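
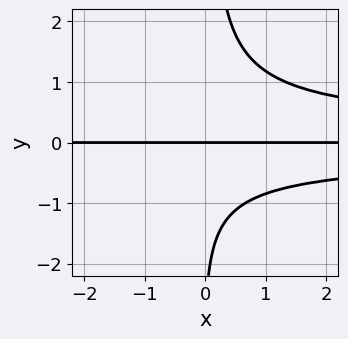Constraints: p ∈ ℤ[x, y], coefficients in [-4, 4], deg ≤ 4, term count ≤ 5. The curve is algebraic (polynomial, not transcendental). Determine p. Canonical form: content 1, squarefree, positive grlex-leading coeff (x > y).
3*x*y^3 - y^2 - 3*y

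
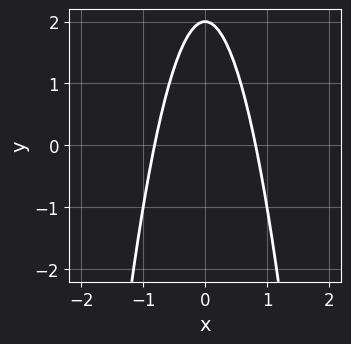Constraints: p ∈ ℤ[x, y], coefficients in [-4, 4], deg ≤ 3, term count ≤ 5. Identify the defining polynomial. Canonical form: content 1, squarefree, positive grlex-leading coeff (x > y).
3*x^2 + y - 2

First, the degree is 2 — the shape is more complex than any degree-1 curve.
Next, symmetries: the x ↦ −x reflection is a symmetry, so x appears only in even powers.
Next, observable constraints: it meets the y-axis at y = 2 (among the integer gridlines).
Finally, putting this together gives p.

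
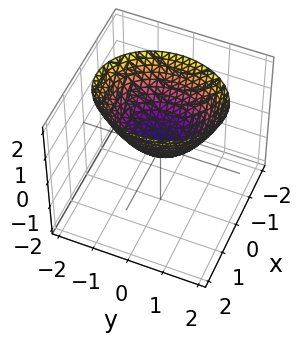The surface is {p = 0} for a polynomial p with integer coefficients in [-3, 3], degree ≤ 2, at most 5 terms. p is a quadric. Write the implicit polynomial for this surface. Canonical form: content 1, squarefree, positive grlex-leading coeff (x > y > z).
3*x^2 + 2*y^2 - 3*z

1. deg p = 2.
2. Symmetries: it's symmetric under y → −y, forcing even powers of y; it's symmetric under x → −x, forcing even powers of x.
3. Reading off the gridlines: it crosses the y-axis at the gridline y = 0; one x-axis crossing is at x = 0; it crosses the z-axis at the gridline z = 0.
4. The integer polynomial consistent with all of this is the stated p.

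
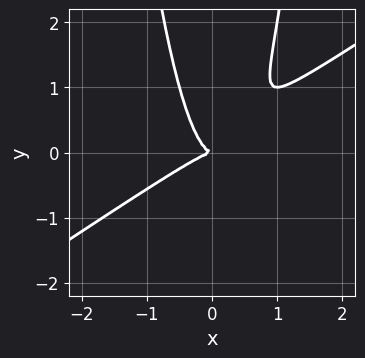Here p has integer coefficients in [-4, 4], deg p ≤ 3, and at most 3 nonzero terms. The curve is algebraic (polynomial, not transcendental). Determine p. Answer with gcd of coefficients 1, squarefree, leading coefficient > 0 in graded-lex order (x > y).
First, the degree is 3 — no degree-2 curve has this shape.
Next, from the axis intercepts and sections: it crosses the y-axis at the gridline y = 0; it crosses the x-axis at the gridline x = 0.
Finally, assembling these constraints gives the stated polynomial.

2*x^3 - 3*x^2*y + y^2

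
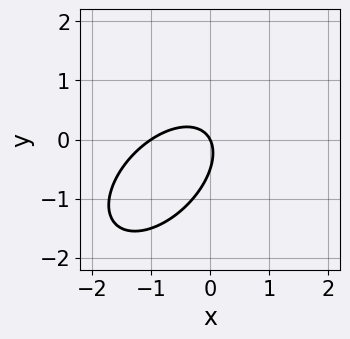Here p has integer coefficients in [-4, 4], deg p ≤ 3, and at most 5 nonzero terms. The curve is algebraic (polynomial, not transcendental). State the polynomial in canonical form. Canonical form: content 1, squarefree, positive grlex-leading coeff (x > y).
deg p = 2. No degree-1 curve has this shape.
Reading off the gridlines: one y-axis crossing is at y = 0; the x-axis gridline crossings are at x ∈ {-1, 0}.
Matching integer coefficients to the picture gives p.

2*x^2 - 2*x*y + 2*y^2 + 2*x + y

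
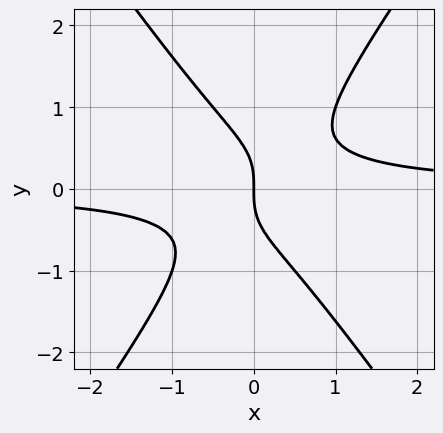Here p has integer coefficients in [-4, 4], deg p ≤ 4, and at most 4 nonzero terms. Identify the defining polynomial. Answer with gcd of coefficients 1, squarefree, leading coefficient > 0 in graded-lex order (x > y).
2*x^2*y - y^3 - x

1. Degree: no degree-2 curve has this shape, so deg p = 3.
2. From the axis intercepts and sections: it meets the y-axis at y = 0 (among the integer gridlines); it meets the x-axis at x = 0 (among the integer gridlines).
3. Putting this together gives p.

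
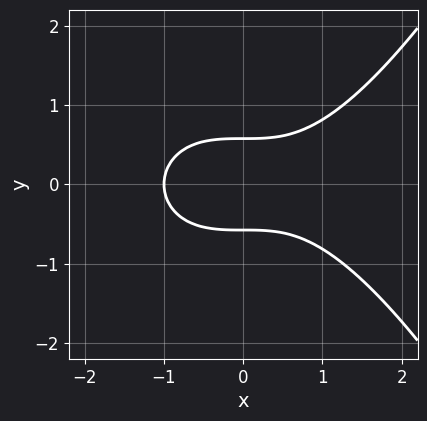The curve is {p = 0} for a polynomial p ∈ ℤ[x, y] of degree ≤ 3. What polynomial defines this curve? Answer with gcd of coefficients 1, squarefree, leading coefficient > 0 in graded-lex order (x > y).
x^3 - 3*y^2 + 1

(a) deg p = 3. A generic line meets the curve in up to 3 points.
(b) Symmetries: it's symmetric under y → −y, forcing even powers of y.
(c) From the visible intercepts: one x-axis crossing is at x = -1.
(d) Solving for integer coefficients yields p as stated.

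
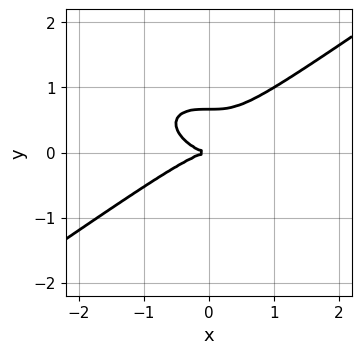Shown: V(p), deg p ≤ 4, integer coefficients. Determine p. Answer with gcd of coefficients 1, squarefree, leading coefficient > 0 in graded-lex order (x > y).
x^3 - 3*y^3 + 2*y^2

(a) deg p = 3. The shape is more complex than any degree-2 curve.
(b) Reading off the gridlines: one x-axis crossing is at x = 0; it crosses the y-axis at the gridline y = 0.
(c) Putting this together gives p.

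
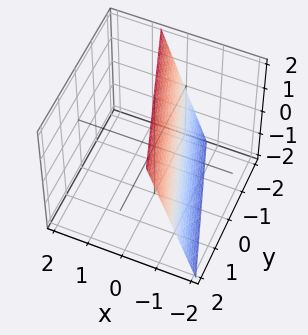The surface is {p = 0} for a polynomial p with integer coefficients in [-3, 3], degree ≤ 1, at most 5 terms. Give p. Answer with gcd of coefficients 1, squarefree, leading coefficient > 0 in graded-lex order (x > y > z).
1. Degree: every cross-section is a straight line — this is a plane, so deg p = 1.
2. From the axis intercepts and sections: it meets the z-axis at z = 2 (among the integer gridlines); it meets the y-axis at y = -2 (among the integer gridlines).
3. Solving for integer coefficients yields p as stated.

3*x + y - z + 2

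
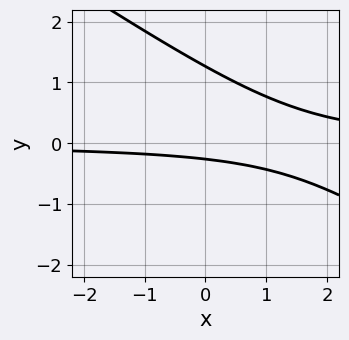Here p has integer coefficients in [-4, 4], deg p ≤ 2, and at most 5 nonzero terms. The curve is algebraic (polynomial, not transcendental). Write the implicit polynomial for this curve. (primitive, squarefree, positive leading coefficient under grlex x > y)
2*x*y + 3*y^2 - 3*y - 1

1. Degree: no degree-1 curve has this shape, so deg p = 2.
2. Checking where it meets the axes: no x-intercept at any integer in the box.
3. Matching integer coefficients to the picture gives p.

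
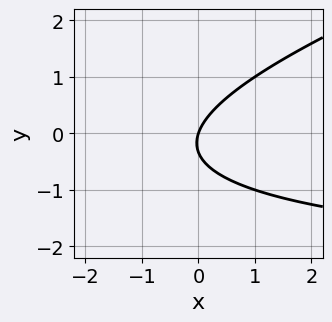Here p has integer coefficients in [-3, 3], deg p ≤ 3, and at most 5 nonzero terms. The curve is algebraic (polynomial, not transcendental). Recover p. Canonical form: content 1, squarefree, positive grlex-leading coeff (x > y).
1. The degree is 2 — no degree-1 curve has this shape.
2. Checking where it meets the axes: it crosses the y-axis at the gridline y = 0; it meets the x-axis at x = 0 (among the integer gridlines).
3. Assembling these constraints gives the stated polynomial.

x*y - 3*y^2 + 3*x - y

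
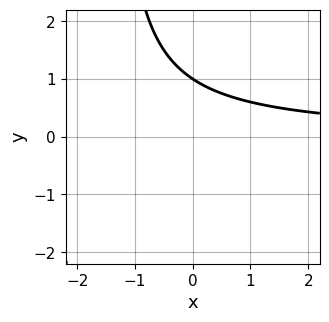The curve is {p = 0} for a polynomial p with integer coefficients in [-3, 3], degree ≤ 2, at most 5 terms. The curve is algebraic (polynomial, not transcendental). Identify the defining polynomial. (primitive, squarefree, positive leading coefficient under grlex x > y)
The degree is 2 — no degree-1 curve has this shape.
From the visible intercepts: no x-intercept at any integer in the box; one y-axis crossing is at y = 1.
Solving for integer coefficients yields p as stated.

2*x*y + 3*y - 3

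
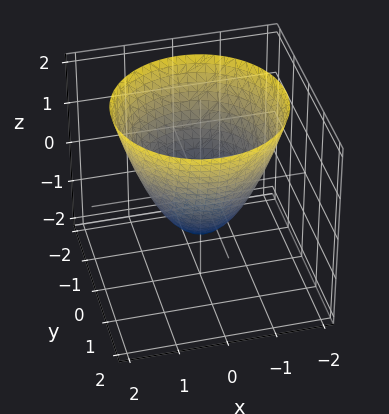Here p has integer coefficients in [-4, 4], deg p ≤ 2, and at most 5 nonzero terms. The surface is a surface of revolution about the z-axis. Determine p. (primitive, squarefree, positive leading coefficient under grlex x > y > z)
x^2 + y^2 - z - 1

1. The degree is 2 — a generic line meets the surface in up to 2 points.
2. Symmetry: the surface is invariant under rotation about z: p = q(x² + y², z).
3. Against the integer gridlines: the y-axis gridline crossings are at y ∈ {-1, 1}; it meets the z-axis at z = -1 (among the integer gridlines).
4. These observations pin down the coefficients. Check: (1, 0, 0) on the x-axis lies on the surface, and p(1, 0, 0) = 0. ✓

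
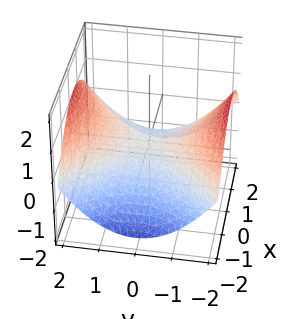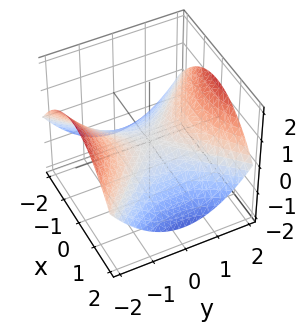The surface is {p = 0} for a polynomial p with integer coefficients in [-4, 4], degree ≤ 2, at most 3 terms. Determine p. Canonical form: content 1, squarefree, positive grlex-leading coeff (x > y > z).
x^2 - y^2 + 3*z

(a) The degree is 2 — a saddle surface; a quadric.
(b) Symmetries: mirror symmetry x ↦ −x ⇒ only even powers of x; mirror symmetry y ↦ −y ⇒ only even powers of y.
(c) From the axis intercepts and sections: it crosses the x-axis at the gridline x = 0; it crosses the z-axis at the gridline z = 0.
(d) Fitting integer coefficients to these (and the overall shape) gives p.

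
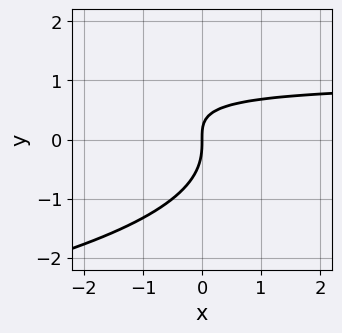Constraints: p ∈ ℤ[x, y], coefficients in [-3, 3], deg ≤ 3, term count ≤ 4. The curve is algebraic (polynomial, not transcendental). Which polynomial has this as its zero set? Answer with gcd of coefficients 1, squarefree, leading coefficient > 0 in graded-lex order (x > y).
(a) Degree: a generic line meets the curve in up to 3 points, so deg p = 3.
(b) From the axis intercepts and sections: one x-axis crossing is at x = 0; it meets the y-axis at y = 0 (among the integer gridlines).
(c) Matching integer coefficients to the picture gives p.

y^3 + x*y - x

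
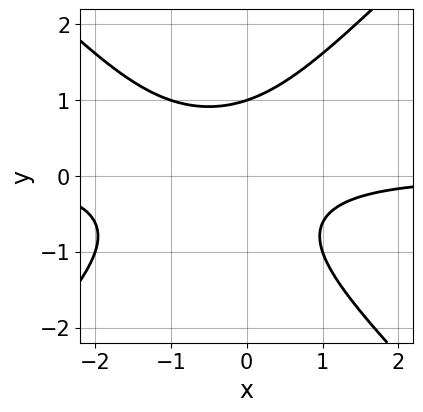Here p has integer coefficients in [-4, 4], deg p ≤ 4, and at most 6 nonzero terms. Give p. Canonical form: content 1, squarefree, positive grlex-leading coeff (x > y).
First, degree: no degree-2 curve has this shape, so deg p = 3.
Next, from the visible intercepts: it crosses the y-axis at the gridline y = 1; it misses every integer gridline on the x-axis.
Finally, assembling these constraints gives the stated polynomial.

x^2*y - y^3 + x*y + 1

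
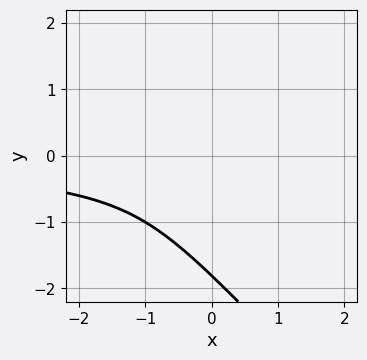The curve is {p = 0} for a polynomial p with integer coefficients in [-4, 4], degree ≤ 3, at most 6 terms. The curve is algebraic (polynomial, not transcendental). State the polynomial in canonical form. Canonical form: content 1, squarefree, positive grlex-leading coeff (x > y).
2*x*y^2 + 2*y^3 - x*y + 3*y^2 + 2

(a) Degree: a generic line meets the curve in up to 3 points, so deg p = 3.
(b) Observable constraints: the curve avoids every integer x-axis point in the box.
(c) Fitting integer coefficients to these (and the overall shape) gives p.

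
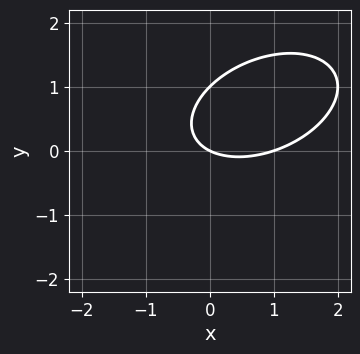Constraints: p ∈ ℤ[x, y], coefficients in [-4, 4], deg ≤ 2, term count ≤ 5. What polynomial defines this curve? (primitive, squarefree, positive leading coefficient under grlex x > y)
x^2 - x*y + 2*y^2 - x - 2*y

The degree is 2 — a generic line meets the curve in up to 2 points.
From the visible intercepts: among the integer gridlines, it crosses the y-axis at y ∈ {0, 1}; among the integer gridlines, it crosses the x-axis at x ∈ {0, 1}.
These observations pin down the coefficients.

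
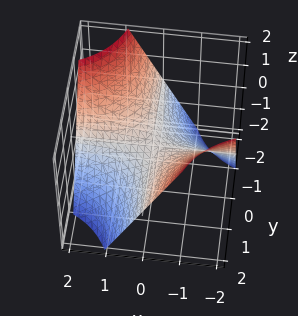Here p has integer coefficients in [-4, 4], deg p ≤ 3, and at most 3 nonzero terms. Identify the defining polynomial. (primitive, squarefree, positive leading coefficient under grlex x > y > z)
(a) deg p = 2. A hyperbolic paraboloid; a quadric.
(b) From the axis intercepts and sections: the visible y-axis segment lies entirely on the surface; every point of the x-axis in the box is on the surface.
(c) These observations pin down the coefficients.

x*y + z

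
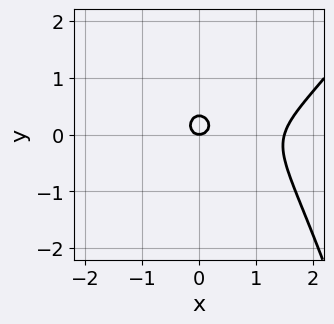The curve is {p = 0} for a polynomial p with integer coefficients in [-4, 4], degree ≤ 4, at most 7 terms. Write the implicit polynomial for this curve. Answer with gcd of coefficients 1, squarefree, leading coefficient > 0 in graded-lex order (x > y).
1. Degree: the shape is more complex than any degree-2 curve, so deg p = 3.
2. Reading off the gridlines: it meets the x-axis at x = 0 (among the integer gridlines); it crosses the y-axis at the gridline y = 0.
3. Fitting integer coefficients to these (and the overall shape) gives p.

2*x^3 - x^2*y - 3*x^2 - 3*y^2 + y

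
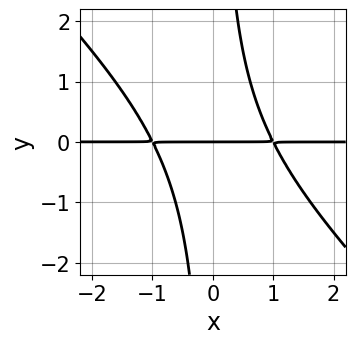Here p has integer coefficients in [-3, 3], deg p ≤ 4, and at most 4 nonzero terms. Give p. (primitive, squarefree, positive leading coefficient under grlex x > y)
x^2*y + x*y^2 - y

First, the degree is 3 — no degree-2 curve has this shape.
Then, against the integer gridlines: it meets the y-axis at y = 0 (among the integer gridlines); the visible x-axis segment lies entirely on the curve.
Finally, matching integer coefficients to the picture gives p.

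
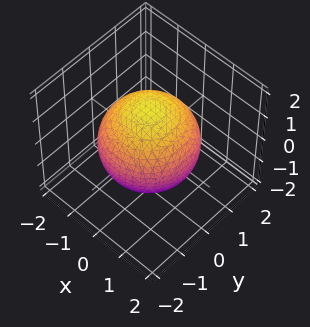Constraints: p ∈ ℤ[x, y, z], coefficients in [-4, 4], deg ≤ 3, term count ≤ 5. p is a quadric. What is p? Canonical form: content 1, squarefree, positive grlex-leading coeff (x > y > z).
x^2 + y^2 + z^2 - 2

The degree is 2 — a closed, bounded, convex surface; a quadric.
By symmetry, the surface is invariant under rotation about z: p = q(x² + y², z); mirror symmetry z ↦ −z ⇒ only even powers of z.
Against the integer gridlines: a circular section at z = 1 has radius exactly 1.
Assembling these constraints gives the stated polynomial.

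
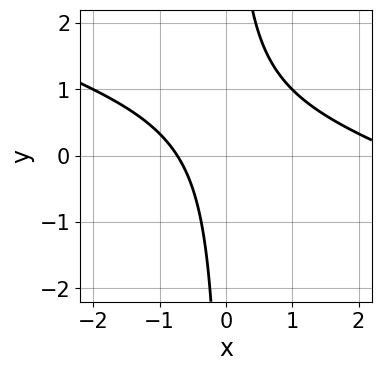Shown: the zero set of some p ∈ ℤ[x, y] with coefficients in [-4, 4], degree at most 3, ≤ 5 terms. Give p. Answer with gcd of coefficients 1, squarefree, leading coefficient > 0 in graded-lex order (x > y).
x^2 + 3*x*y - 2*x - 2

First, deg p = 2. No degree-1 curve has this shape.
Then, observable constraints: no y-intercept at any integer in the box.
Finally, fitting integer coefficients to these (and the overall shape) gives p.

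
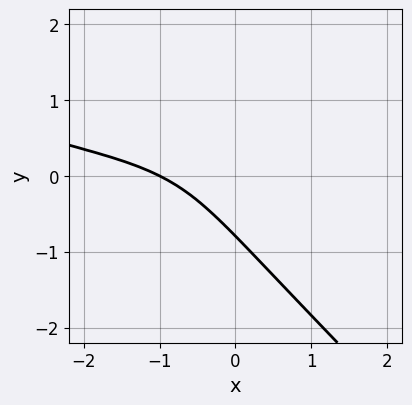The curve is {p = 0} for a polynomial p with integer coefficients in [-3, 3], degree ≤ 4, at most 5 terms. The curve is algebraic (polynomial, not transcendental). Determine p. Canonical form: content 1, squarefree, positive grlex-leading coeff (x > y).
2*x*y^2 + 2*y^3 - 2*x*y + x + 1

1. The degree is 3 — a generic line meets the curve in up to 3 points.
2. Checking where it meets the axes: one x-axis crossing is at x = -1.
3. Matching integer coefficients to the picture gives p.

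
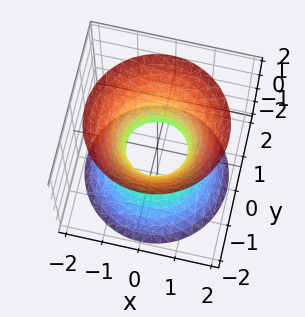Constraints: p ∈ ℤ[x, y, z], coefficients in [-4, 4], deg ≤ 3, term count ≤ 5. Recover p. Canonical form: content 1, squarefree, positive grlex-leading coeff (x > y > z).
1. Degree: one connected sheet with a waist; a quadric, so deg p = 2.
2. Symmetries: the z ↦ −z reflection is a symmetry, so z appears only in even powers; the z-axis is an axis of rotation, so x and y enter only as x² + y².
3. Reading off the gridlines: a circular section at z = 0 has radius between 0 and 1; the surface avoids every integer z-axis point in the box.
4. Matching integer coefficients to the picture gives p.

3*x^2 + 3*y^2 - 2*z^2 - 2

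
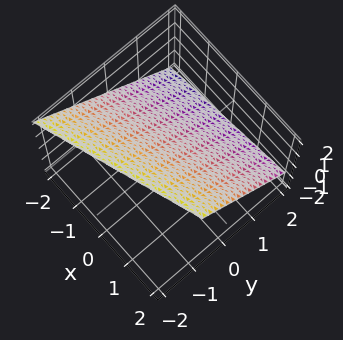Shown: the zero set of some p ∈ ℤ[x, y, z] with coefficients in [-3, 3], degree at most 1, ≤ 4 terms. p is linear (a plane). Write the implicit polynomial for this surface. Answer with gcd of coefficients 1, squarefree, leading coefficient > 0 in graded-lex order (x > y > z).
x - 3*y - 3*z + 2

First, the degree is 1 — every cross-section is a straight line — this is a plane.
Next, against the integer gridlines: it meets the x-axis at x = -2 (among the integer gridlines).
Finally, the integer polynomial consistent with all of this is the stated p.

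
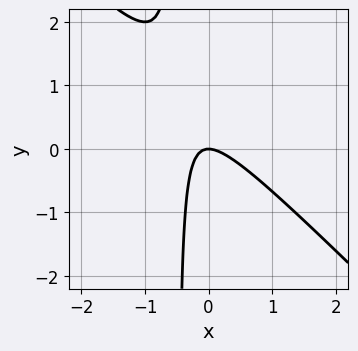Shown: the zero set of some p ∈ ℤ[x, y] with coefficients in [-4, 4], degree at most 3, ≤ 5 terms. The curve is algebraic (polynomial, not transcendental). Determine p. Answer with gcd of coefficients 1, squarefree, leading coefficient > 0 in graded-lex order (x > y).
First, deg p = 2. The shape is more complex than any degree-1 curve.
Next, reading off the gridlines: it meets the x-axis at x = 0 (among the integer gridlines); it crosses the y-axis at the gridline y = 0.
Finally, fitting integer coefficients to these (and the overall shape) gives p.

2*x^2 + 2*x*y + y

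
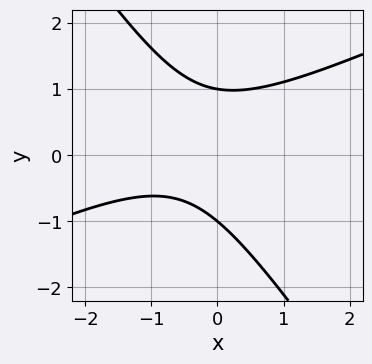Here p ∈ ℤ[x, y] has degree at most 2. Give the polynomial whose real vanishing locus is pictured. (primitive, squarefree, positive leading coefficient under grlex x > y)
2*x^2 - 3*x*y - 3*y^2 + 2*x + 3

1. Degree: a generic line meets the curve in up to 2 points, so deg p = 2.
2. Against the integer gridlines: the y-axis gridline crossings are at y ∈ {-1, 1}; it misses every integer gridline on the x-axis.
3. Assembling these constraints gives the stated polynomial.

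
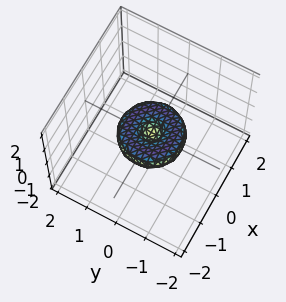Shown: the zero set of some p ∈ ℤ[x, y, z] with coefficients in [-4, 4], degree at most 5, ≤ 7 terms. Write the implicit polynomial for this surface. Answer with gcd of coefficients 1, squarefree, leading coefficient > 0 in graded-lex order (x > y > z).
x^4 + 2*x^2*y^2 + y^4 - x^2 - y^2 + 2*z^2

(a) deg p = 4.
(b) Symmetries: rotational symmetry about the z-axis ⇒ p depends on x, y only through x² + y².
(c) From the axis intercepts and sections: the y-axis gridline crossings are at y ∈ {-1, 0, 1}; the x-axis gridline crossings are at x ∈ {-1, 0, 1}.
(d) Assembling these constraints gives the stated polynomial.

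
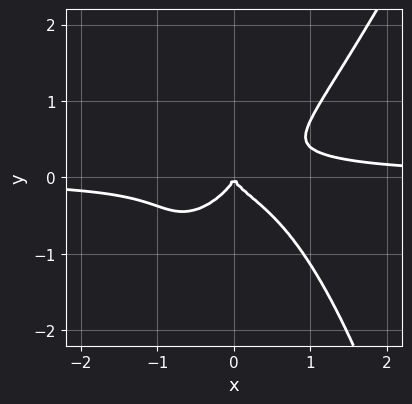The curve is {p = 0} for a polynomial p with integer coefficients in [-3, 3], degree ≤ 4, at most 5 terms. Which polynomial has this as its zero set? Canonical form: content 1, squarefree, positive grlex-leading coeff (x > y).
1. Degree: no degree-3 curve has this shape, so deg p = 4.
2. Against the integer gridlines: it crosses the x-axis at the gridline x = 0; one y-axis crossing is at y = 0.
3. Putting this together gives p.

3*x^3*y - x^2*y^2 + x*y^2 - 3*y^3 - x^2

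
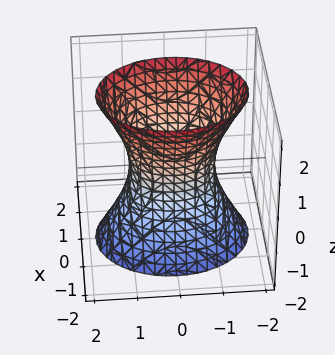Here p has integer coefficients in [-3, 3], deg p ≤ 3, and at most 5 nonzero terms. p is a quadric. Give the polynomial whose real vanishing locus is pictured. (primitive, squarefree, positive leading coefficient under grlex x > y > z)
First, the degree is 2 — one connected sheet with a waist; a quadric.
Next, symmetries: it's symmetric under x → −x, forcing even powers of x; it's symmetric under z → −z, forcing even powers of z; it's symmetric under y → −y, forcing even powers of y.
Then, against the integer gridlines: it misses every integer gridline on the z-axis; among the integer gridlines, it crosses the y-axis at y ∈ {-1, 1}.
Finally, fitting integer coefficients to these (and the overall shape) gives p.

3*x^2 + 2*y^2 - z^2 - 2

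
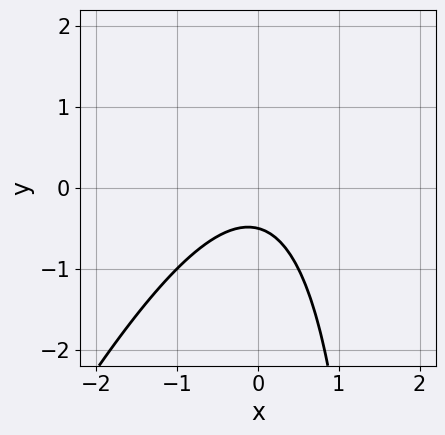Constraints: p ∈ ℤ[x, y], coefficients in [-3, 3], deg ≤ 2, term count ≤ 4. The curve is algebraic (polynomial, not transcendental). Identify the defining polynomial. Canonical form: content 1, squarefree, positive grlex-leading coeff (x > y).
First, the degree is 2 — a generic line meets the curve in up to 2 points.
Next, observable constraints: no x-intercept at any integer in the box.
Finally, together with the visible shape, these determine p as stated.

2*x^2 - x*y + 2*y + 1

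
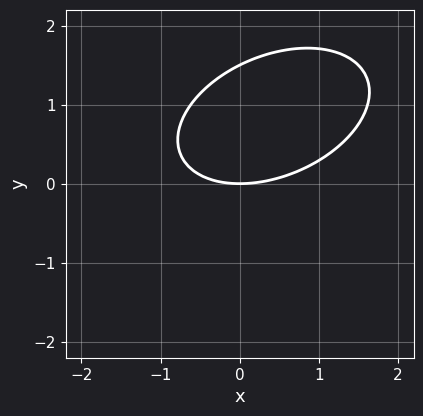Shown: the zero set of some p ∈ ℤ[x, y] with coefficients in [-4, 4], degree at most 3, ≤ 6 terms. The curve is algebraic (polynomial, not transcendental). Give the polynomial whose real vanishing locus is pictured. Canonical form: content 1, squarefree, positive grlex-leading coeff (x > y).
x^2 - x*y + 2*y^2 - 3*y

(a) Degree: the shape is more complex than any degree-1 curve, so deg p = 2.
(b) Checking where it meets the axes: it crosses the y-axis at the gridline y = 0; it crosses the x-axis at the gridline x = 0.
(c) Matching integer coefficients to the picture gives p.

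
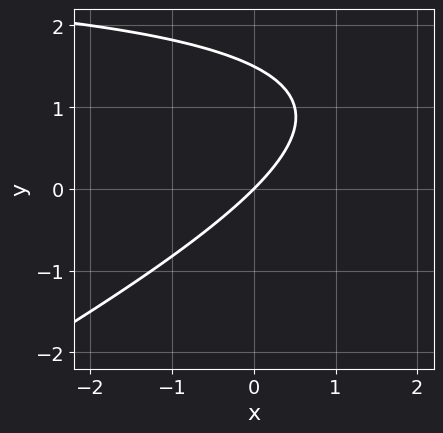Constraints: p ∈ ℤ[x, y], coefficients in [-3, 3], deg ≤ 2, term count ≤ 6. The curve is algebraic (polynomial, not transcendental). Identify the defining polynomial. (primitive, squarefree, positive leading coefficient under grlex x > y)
First, degree: the shape is more complex than any degree-1 curve, so deg p = 2.
Next, from the axis intercepts and sections: it crosses the x-axis at the gridline x = 0; it meets the y-axis at y = 0 (among the integer gridlines).
Finally, solving for integer coefficients yields p as stated.

x*y - 2*y^2 - 3*x + 3*y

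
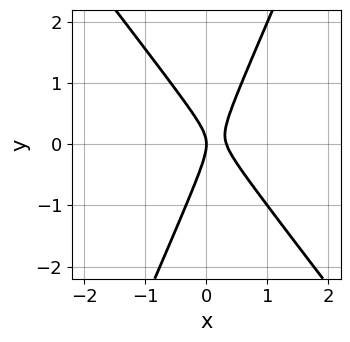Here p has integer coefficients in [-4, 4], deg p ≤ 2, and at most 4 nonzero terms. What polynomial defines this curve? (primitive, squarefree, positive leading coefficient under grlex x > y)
3*x^2 + x*y - y^2 - x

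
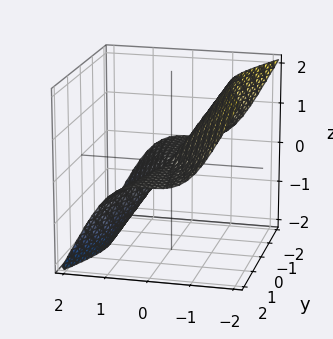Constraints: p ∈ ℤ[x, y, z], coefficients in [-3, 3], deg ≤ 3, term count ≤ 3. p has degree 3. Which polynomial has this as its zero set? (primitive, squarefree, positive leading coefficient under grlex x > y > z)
3*x^3 + 2*y^2*z + z^3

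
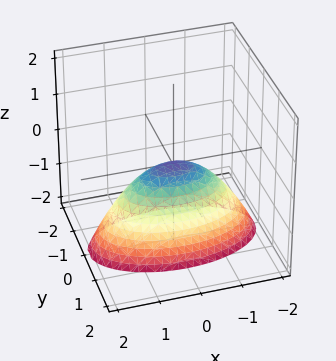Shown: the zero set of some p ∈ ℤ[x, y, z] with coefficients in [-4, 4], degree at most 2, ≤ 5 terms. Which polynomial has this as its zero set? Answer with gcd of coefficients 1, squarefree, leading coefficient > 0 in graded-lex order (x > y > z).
x^2 + 3*y^2 + 2*z

deg p = 2. A single bowl opening along one axis; a quadric.
Symmetries: mirror symmetry y ↦ −y ⇒ only even powers of y; mirror symmetry x ↦ −x ⇒ only even powers of x.
From the visible intercepts: one z-axis crossing is at z = 0; it meets the x-axis at x = 0 (among the integer gridlines); it meets the y-axis at y = 0 (among the integer gridlines).
The integer polynomial consistent with all of this is the stated p.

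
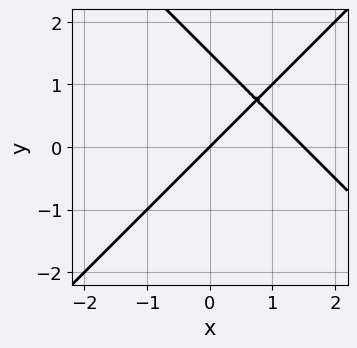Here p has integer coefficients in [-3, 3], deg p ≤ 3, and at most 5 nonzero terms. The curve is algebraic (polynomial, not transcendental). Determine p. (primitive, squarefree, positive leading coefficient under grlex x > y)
(a) deg p = 2. A generic line meets the curve in up to 2 points.
(b) From the visible intercepts: it meets the y-axis at y = 0 (among the integer gridlines); it crosses the x-axis at the gridline x = 0.
(c) Together with the visible shape, these determine p as stated.

2*x^2 - 2*y^2 - 3*x + 3*y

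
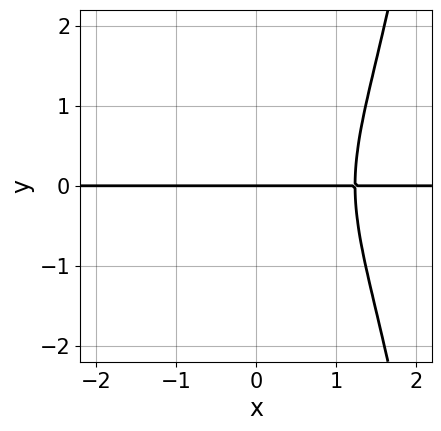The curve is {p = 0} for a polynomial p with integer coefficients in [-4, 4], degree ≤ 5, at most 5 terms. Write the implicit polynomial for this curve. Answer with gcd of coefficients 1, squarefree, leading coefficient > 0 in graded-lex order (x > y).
The degree is 4 — a generic line meets the curve in up to 4 points.
Reading off the gridlines: it crosses the y-axis at the gridline y = 0; the visible x-axis segment lies entirely on the curve.
These observations pin down the coefficients.

3*x^3*y + x*y^3 - 3*y^3 - 3*x*y - 2*y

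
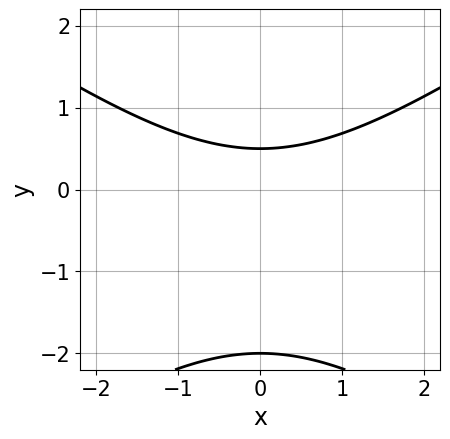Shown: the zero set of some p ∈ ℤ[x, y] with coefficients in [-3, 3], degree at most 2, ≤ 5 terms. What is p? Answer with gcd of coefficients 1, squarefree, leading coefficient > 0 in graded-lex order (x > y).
x^2 - 2*y^2 - 3*y + 2

First, deg p = 2.
Next, symmetries: the x ↦ −x reflection is a symmetry, so x appears only in even powers.
Then, reading off the gridlines: the curve avoids every integer x-axis point in the box; it meets the y-axis at y = -2 (among the integer gridlines).
Finally, matching integer coefficients to the picture gives p.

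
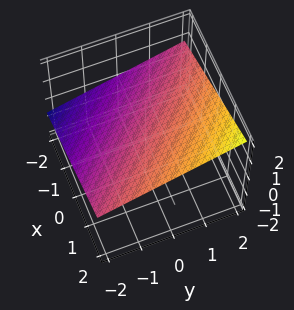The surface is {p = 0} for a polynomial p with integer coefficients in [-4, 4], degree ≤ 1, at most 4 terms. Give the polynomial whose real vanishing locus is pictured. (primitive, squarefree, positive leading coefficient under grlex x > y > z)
x + y - 3*z + 2

First, the degree is 1 — the surface is flat (a plane).
Next, from the visible intercepts: it meets the y-axis at y = -2 (among the integer gridlines); one x-axis crossing is at x = -2.
Finally, matching integer coefficients to the picture gives p.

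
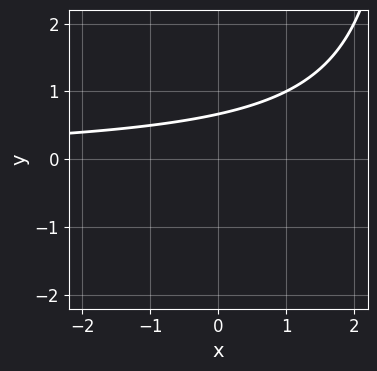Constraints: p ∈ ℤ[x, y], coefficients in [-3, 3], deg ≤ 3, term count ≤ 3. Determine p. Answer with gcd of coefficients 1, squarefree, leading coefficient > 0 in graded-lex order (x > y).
Degree: the shape is more complex than any degree-1 curve, so deg p = 2.
Reading off the gridlines: the curve avoids every integer x-axis point in the box.
The integer polynomial consistent with all of this is the stated p.

x*y - 3*y + 2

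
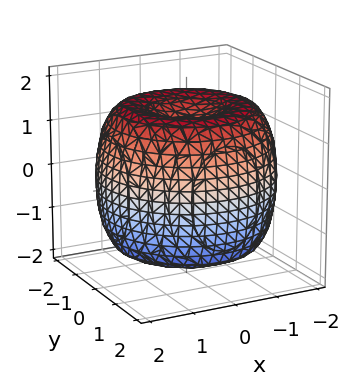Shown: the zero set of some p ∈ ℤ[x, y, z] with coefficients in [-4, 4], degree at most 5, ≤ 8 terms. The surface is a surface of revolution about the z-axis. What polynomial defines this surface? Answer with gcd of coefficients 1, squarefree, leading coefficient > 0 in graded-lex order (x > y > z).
x^4 + 2*x^2*y^2 + y^4 - 3*x^2 - 3*y^2 + 2*z^2 - 3

1. Degree: a generic line meets the surface in up to 4 points, so deg p = 4.
2. Symmetries: rotational symmetry about the z-axis ⇒ p depends on x, y only through x² + y².
3. From the axis intercepts and sections: a circular section at z = 0 has radius between 1 and 2.
4. Putting this together gives p.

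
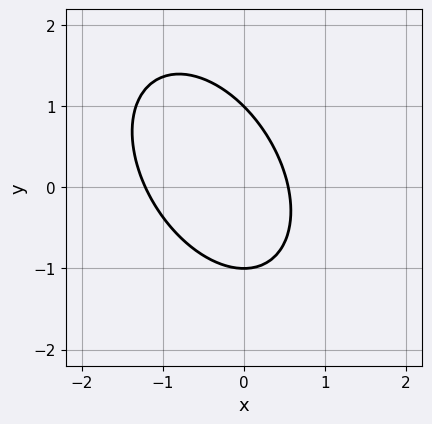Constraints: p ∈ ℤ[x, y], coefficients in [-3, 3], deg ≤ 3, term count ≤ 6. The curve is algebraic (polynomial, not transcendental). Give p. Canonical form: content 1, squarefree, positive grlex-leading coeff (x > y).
3*x^2 + 2*x*y + 2*y^2 + 2*x - 2

The degree is 2 — a generic line meets the curve in up to 2 points.
From the visible intercepts: among the integer gridlines, it crosses the y-axis at y ∈ {-1, 1}.
Putting this together gives p.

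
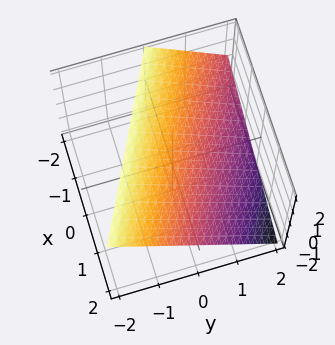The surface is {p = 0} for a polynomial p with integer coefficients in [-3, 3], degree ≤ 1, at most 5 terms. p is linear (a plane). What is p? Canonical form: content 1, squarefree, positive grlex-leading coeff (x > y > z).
x + 2*y + 2*z - 2

First, the degree is 1 — every cross-section is a straight line — this is a plane.
Then, from the axis intercepts and sections: one x-axis crossing is at x = 2; it crosses the z-axis at the gridline z = 1; it meets the y-axis at y = 1 (among the integer gridlines).
Finally, these observations pin down the coefficients.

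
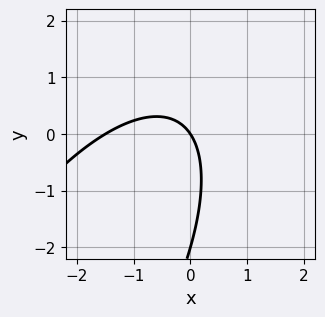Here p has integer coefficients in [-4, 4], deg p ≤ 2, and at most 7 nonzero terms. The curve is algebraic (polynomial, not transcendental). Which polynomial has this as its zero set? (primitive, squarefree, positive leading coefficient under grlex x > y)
(a) Degree: a generic line meets the curve in up to 2 points, so deg p = 2.
(b) From the visible intercepts: it crosses the x-axis at the gridline x = 0; the y-axis gridline crossings are at y ∈ {-2, 0}.
(c) Together with the visible shape, these determine p as stated.

2*x^2 - 2*x*y + y^2 + 3*x + 2*y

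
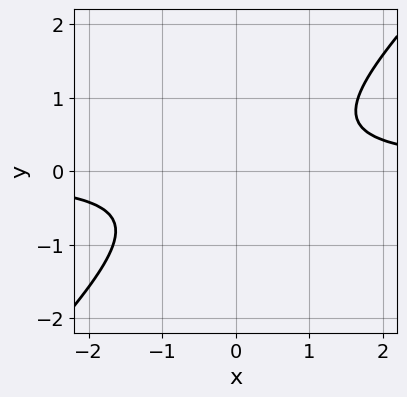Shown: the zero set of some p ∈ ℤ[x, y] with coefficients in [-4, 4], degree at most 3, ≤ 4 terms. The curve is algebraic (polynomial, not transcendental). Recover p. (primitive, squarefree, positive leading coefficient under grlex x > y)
3*x*y - 3*y^2 - 2

1. The degree is 2 — the shape is more complex than any degree-1 curve.
2. Against the integer gridlines: it misses every integer gridline on the y-axis; the curve avoids every integer x-axis point in the box.
3. These observations pin down the coefficients.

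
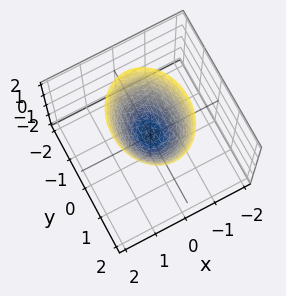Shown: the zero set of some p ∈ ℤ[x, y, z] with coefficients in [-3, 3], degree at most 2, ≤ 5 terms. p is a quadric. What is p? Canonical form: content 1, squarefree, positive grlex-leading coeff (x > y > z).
The degree is 2 — a single bowl opening along one axis; a quadric.
Symmetries: it's symmetric under y → −y, forcing even powers of y; it's symmetric under x → −x, forcing even powers of x.
Checking where it meets the axes: it crosses the z-axis at the gridline z = 0; it meets the x-axis at x = 0 (among the integer gridlines); one y-axis crossing is at y = 0.
Putting this together gives p.

3*x^2 + 2*y^2 - 2*z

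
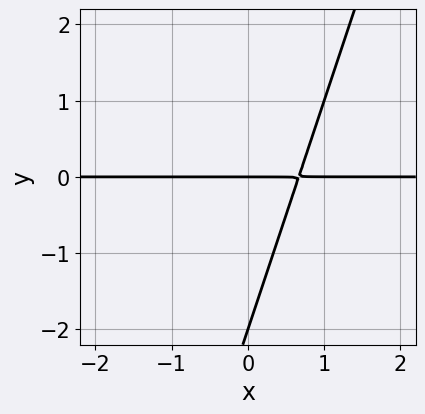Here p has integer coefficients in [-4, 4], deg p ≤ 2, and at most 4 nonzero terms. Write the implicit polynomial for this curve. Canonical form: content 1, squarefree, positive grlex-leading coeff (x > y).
3*x*y - y^2 - 2*y

(a) The degree is 2 — no degree-1 curve has this shape.
(b) Observable constraints: the visible x-axis segment lies entirely on the curve; the y-axis gridline crossings are at y ∈ {-2, 0}.
(c) The integer polynomial consistent with all of this is the stated p.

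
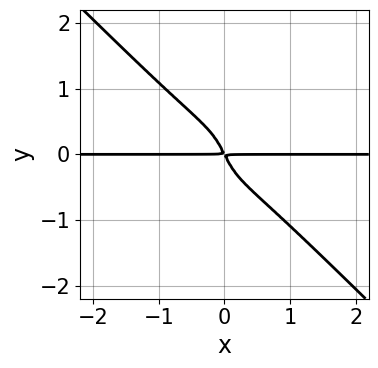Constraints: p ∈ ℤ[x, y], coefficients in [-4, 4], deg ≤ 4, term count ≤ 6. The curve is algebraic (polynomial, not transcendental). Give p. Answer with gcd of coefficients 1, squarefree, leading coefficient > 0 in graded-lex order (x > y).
First, degree: no degree-3 curve has this shape, so deg p = 4.
Next, checking where it meets the axes: the visible x-axis segment lies entirely on the curve.
Finally, putting this together gives p.

3*x^3*y + 3*y^4 + 2*x*y + y^2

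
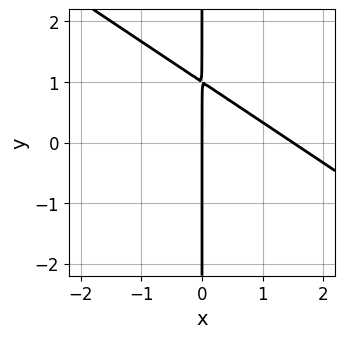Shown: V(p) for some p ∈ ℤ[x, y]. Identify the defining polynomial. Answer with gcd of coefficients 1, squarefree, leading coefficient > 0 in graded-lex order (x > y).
2*x^2 + 3*x*y - 3*x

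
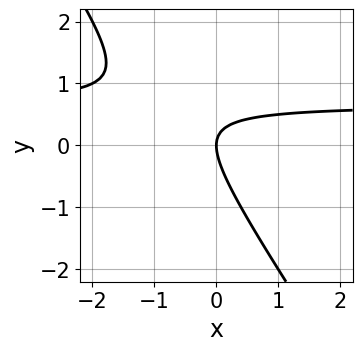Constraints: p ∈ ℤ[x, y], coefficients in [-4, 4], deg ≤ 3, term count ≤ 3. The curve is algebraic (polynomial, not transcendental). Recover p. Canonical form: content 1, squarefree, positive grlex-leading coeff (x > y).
3*x*y + 2*y^2 - 2*x

1. The degree is 2 — the shape is more complex than any degree-1 curve.
2. From the axis intercepts and sections: it meets the y-axis at y = 0 (among the integer gridlines); it meets the x-axis at x = 0 (among the integer gridlines).
3. Putting this together gives p.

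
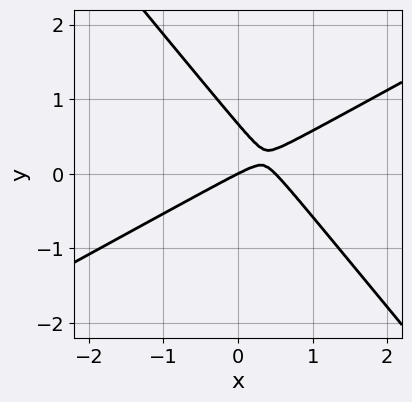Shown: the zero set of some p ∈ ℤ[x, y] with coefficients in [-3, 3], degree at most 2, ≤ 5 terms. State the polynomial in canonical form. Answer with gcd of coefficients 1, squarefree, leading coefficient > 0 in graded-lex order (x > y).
(a) deg p = 2.
(b) From the axis intercepts and sections: it crosses the x-axis at the gridline x = 0; one y-axis crossing is at y = 0.
(c) Solving for integer coefficients yields p as stated.

2*x^2 - 2*x*y - 3*y^2 - x + 2*y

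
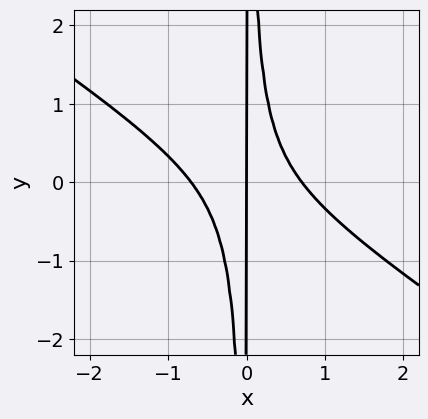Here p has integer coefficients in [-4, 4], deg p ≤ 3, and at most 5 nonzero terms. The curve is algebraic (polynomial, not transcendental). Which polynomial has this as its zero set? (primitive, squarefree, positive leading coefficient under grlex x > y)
Degree: a generic line meets the curve in up to 3 points, so deg p = 3.
From the axis intercepts and sections: every point of the y-axis in the box is on the curve; it meets the x-axis at x = 0 (among the integer gridlines).
These observations pin down the coefficients.

2*x^3 + 3*x^2*y - x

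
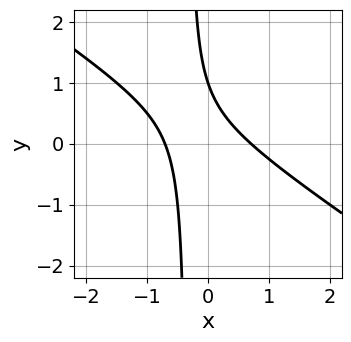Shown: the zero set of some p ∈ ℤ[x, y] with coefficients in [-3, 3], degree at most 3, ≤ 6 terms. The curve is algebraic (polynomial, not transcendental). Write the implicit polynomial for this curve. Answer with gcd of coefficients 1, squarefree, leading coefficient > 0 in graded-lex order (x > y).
deg p = 2. No degree-1 curve has this shape.
Reading off the gridlines: it meets the y-axis at y = 1 (among the integer gridlines).
Putting this together gives p.

2*x^2 + 3*x*y + y - 1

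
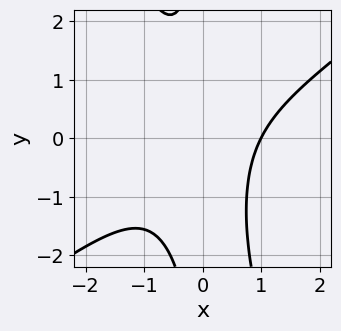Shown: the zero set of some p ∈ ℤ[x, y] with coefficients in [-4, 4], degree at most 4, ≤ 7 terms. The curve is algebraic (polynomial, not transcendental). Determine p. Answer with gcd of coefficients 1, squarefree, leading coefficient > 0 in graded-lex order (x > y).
1. deg p = 3.
2. Reading off the gridlines: the curve avoids every integer y-axis point in the box; one x-axis crossing is at x = 1.
3. The integer polynomial consistent with all of this is the stated p.

2*x^3 - 2*x^2*y - x*y^2 - x*y - 2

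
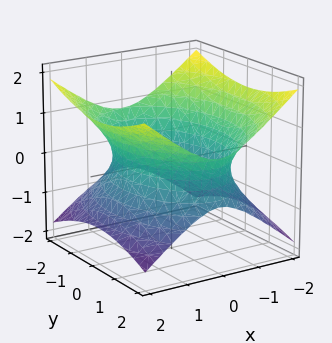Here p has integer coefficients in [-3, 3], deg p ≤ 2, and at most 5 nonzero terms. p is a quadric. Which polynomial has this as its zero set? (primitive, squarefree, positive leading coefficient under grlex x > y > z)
2*x^2 + y^2 - 3*z^2 - 3

First, the degree is 2 — an hourglass — one-sheet hyperboloid; a quadric.
Next, symmetries: the z ↦ −z reflection is a symmetry, so z appears only in even powers; mirror symmetry x ↦ −x ⇒ only even powers of x; it's symmetric under y → −y, forcing even powers of y.
Then, reading off the gridlines: the surface avoids every integer z-axis point in the box.
Finally, assembling these constraints gives the stated polynomial.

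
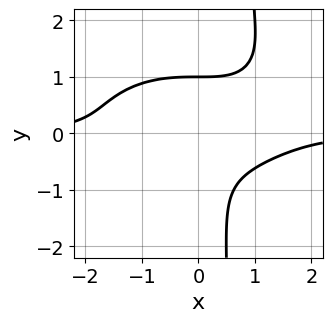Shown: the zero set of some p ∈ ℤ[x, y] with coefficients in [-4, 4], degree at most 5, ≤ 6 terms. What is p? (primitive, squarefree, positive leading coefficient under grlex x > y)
x^3*y + 3*x*y^3 - 3*x*y^2 - 2*y^3 + 2

1. The degree is 4 — a generic line meets the curve in up to 4 points.
2. Reading off the gridlines: it misses every integer gridline on the x-axis; it crosses the y-axis at the gridline y = 1.
3. Putting this together gives p.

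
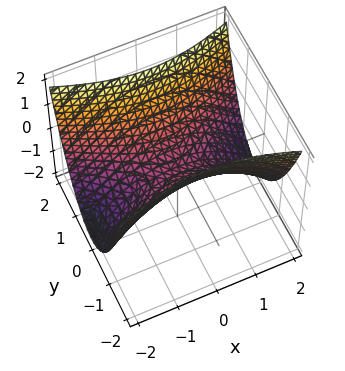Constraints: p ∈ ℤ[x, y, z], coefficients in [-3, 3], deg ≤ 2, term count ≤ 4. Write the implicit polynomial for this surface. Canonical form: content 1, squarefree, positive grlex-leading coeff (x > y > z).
The degree is 2 — a saddle surface; a quadric.
Symmetries: it's symmetric under y → −y, forcing even powers of y; mirror symmetry x ↦ −x ⇒ only even powers of x.
Checking where it meets the axes: it crosses the y-axis at the gridline y = 0; one x-axis crossing is at x = 0; it meets the z-axis at z = 0 (among the integer gridlines).
Matching integer coefficients to the picture gives p.

x^2 - 3*y^2 + 3*z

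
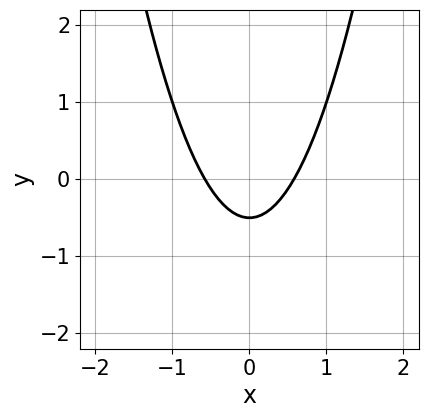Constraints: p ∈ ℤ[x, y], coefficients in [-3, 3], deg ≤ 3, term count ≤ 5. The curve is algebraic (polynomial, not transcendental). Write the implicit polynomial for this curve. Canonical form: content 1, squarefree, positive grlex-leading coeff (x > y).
3*x^2 - 2*y - 1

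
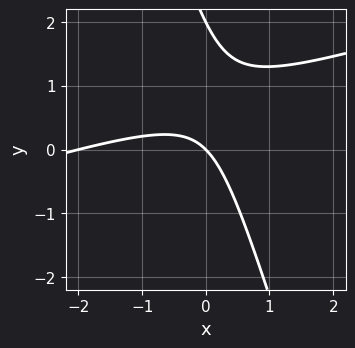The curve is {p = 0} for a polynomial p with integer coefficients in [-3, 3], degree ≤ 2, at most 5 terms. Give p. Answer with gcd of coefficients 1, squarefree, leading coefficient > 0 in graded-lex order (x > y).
x^2 - 3*x*y - y^2 + 2*x + 2*y

1. Degree: no degree-1 curve has this shape, so deg p = 2.
2. From the visible intercepts: the x-axis gridline crossings are at x ∈ {-2, 0}; the y-axis gridline crossings are at y ∈ {0, 2}.
3. Matching integer coefficients to the picture gives p.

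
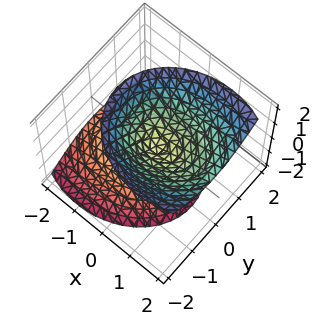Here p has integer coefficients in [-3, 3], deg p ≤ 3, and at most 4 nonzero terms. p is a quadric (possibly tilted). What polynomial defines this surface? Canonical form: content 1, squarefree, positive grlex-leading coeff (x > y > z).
2*x^2 - 2*x*z + 3*y^2 - 2*z^2

1. The picture has 2 separate pieces. They look like related sheets of one shape, so recover p as a whole.
2. The degree is 2 — no degree-1 surface has this shape.
3. Observable constraints: it crosses the x-axis at the gridline x = 0; it crosses the y-axis at the gridline y = 0.
4. Solving for integer coefficients yields p as stated.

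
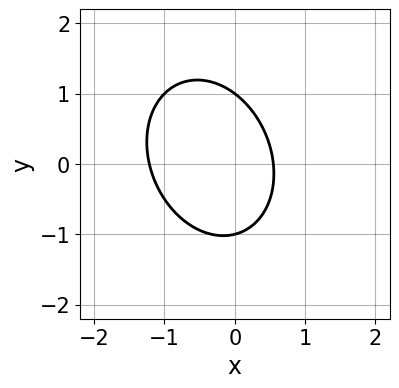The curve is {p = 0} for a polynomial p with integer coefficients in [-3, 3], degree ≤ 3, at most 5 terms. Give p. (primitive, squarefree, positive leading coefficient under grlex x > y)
1. The degree is 2 — no degree-1 curve has this shape.
2. Observable constraints: the y-axis gridline crossings are at y ∈ {-1, 1}.
3. The integer polynomial consistent with all of this is the stated p.

3*x^2 + x*y + 2*y^2 + 2*x - 2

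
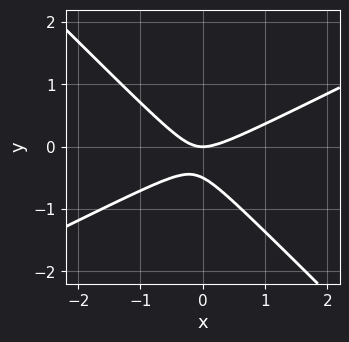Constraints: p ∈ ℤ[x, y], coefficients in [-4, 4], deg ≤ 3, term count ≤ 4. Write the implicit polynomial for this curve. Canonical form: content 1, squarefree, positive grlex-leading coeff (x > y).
x^2 - x*y - 2*y^2 - y

1. deg p = 2. The shape is more complex than any degree-1 curve.
2. Checking where it meets the axes: one y-axis crossing is at y = 0; it meets the x-axis at x = 0 (among the integer gridlines).
3. The integer polynomial consistent with all of this is the stated p.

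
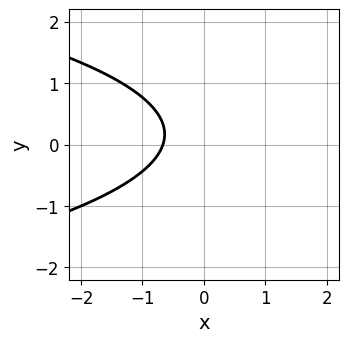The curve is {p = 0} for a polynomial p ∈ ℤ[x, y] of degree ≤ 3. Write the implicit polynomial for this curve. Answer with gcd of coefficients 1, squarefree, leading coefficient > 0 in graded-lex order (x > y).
3*y^2 + 3*x - y + 2

1. Degree: no degree-1 curve has this shape, so deg p = 2.
2. Reading off the gridlines: it misses every integer gridline on the y-axis.
3. Together with the visible shape, these determine p as stated.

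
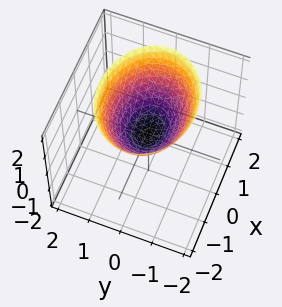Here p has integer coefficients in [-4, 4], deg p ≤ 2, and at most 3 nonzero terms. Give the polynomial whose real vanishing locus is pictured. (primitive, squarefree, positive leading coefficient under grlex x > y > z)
(a) deg p = 2. A single bowl opening along one axis; a quadric.
(b) Symmetries: the x ↦ −x reflection is a symmetry, so x appears only in even powers; mirror symmetry y ↦ −y ⇒ only even powers of y.
(c) From the visible intercepts: one y-axis crossing is at y = 0; it meets the x-axis at x = 0 (among the integer gridlines).
(d) Together with the visible shape, these determine p as stated.

2*x^2 + 3*y^2 - 3*z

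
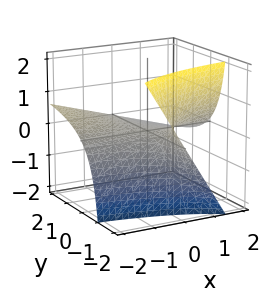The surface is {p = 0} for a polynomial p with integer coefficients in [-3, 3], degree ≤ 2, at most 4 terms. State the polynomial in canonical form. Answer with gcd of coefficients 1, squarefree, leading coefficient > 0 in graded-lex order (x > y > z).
1. deg p = 2.
2. From the axis intercepts and sections: every point of the y-axis in the box is on the surface; it crosses the z-axis at the gridline z = 0; every point of the x-axis in the box is on the surface.
3. These observations pin down the coefficients.

x*y + 2*y*z + 3*z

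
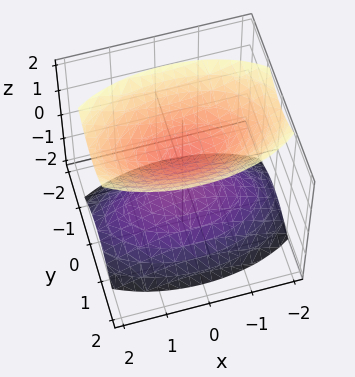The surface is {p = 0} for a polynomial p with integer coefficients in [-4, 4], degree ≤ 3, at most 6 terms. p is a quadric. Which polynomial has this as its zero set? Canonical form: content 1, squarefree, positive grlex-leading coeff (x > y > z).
The picture has 2 separate pieces. They look like related sheets of one shape, so recover p as a whole.
The degree is 2 — two sheets facing apart; a quadric.
Symmetries: the x ↦ −x reflection is a symmetry, so x appears only in even powers; it's symmetric under y → −y, forcing even powers of y; mirror symmetry z ↦ −z ⇒ only even powers of z.
Checking where it meets the axes: it misses every integer gridline on the x-axis; it misses every integer gridline on the y-axis.
Matching integer coefficients to the picture gives p.

x^2 + 3*y^2 - 2*z^2 + 1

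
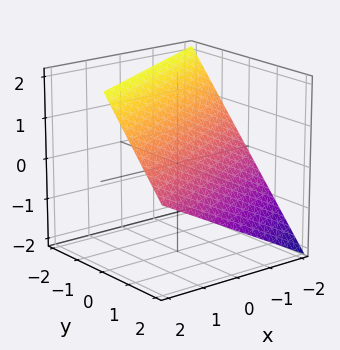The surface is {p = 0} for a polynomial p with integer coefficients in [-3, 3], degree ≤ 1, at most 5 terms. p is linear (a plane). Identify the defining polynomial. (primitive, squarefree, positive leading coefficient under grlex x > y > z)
x - 2*y - 2*z + 2

First, deg p = 1.
Next, reading off the gridlines: one x-axis crossing is at x = -2; it crosses the y-axis at the gridline y = 1; it crosses the z-axis at the gridline z = 1.
Finally, the integer polynomial consistent with all of this is the stated p.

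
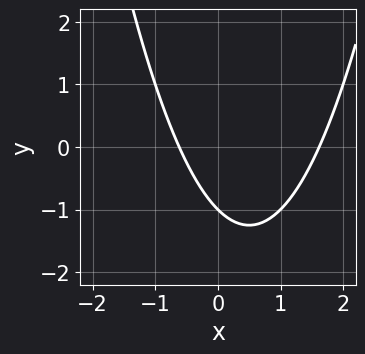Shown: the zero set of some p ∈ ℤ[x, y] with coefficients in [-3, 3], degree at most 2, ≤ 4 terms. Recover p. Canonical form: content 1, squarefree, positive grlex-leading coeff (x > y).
x^2 - x - y - 1

First, the degree is 2 — a generic line meets the curve in up to 2 points.
Then, checking where it meets the axes: it meets the y-axis at y = -1 (among the integer gridlines).
Finally, fitting integer coefficients to these (and the overall shape) gives p.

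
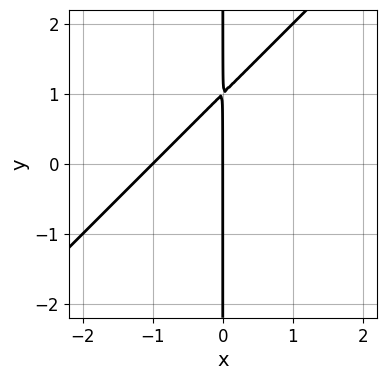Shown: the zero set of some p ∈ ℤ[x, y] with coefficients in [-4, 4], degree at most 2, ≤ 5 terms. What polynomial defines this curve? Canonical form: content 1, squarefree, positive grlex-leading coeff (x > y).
x^2 - x*y + x

1. Degree: the shape is more complex than any degree-1 curve, so deg p = 2.
2. Reading off the gridlines: every point of the y-axis in the box is on the curve; among the integer gridlines, it crosses the x-axis at x ∈ {-1, 0}.
3. These observations pin down the coefficients.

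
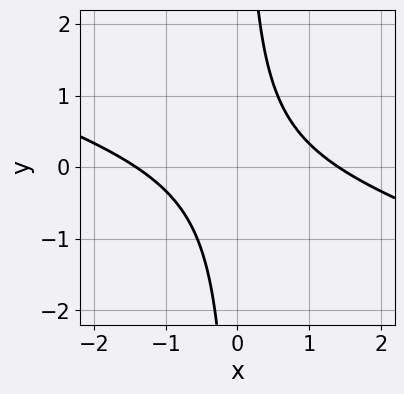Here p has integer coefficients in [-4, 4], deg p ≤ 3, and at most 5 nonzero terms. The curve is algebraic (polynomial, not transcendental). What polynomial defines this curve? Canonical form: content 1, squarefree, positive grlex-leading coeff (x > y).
First, deg p = 2. A generic line meets the curve in up to 2 points.
Then, against the integer gridlines: the curve avoids every integer y-axis point in the box.
Finally, assembling these constraints gives the stated polynomial.

x^2 + 3*x*y - 2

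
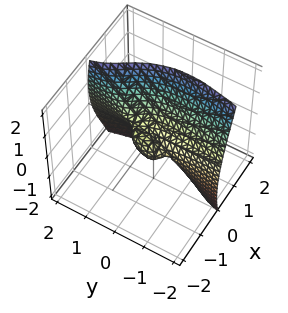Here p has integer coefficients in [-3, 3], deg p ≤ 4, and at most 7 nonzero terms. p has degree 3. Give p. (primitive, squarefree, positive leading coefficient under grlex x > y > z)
3*x^3 + 2*x*y^2 + 2*x^2 + y*z - z^2

First, degree: the shape is more complex than any degree-2 surface, so deg p = 3.
Then, from the axis intercepts and sections: it crosses the x-axis at the gridline x = 0; it crosses the z-axis at the gridline z = 0; the visible y-axis segment lies entirely on the surface.
Finally, solving for integer coefficients yields p as stated.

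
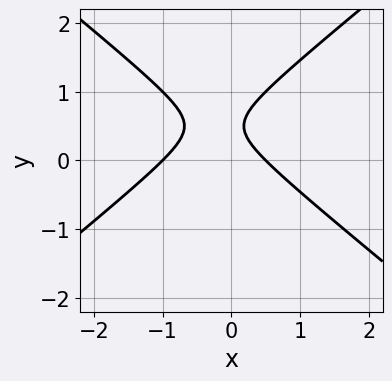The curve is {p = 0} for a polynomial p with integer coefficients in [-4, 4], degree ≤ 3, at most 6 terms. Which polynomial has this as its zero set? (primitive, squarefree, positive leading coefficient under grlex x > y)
deg p = 2. The shape is more complex than any degree-1 curve.
Reading off the gridlines: no y-intercept at any integer in the box; it crosses the x-axis at the gridline x = -1.
Putting this together gives p.

2*x^2 - 3*y^2 + x + 3*y - 1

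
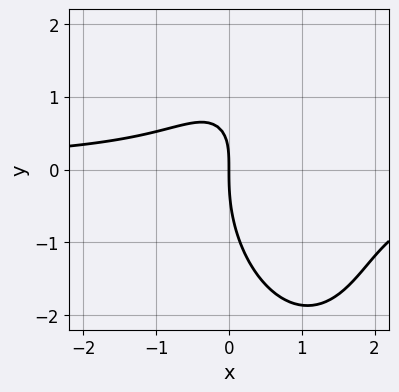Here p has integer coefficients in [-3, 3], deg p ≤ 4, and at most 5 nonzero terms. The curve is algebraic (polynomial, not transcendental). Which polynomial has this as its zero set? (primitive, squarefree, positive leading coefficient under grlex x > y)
3*x^2*y + x*y^2 + y^3 - 3*x*y + 3*x

The degree is 3 — the shape is more complex than any degree-2 curve.
From the axis intercepts and sections: one x-axis crossing is at x = 0; it crosses the y-axis at the gridline y = 0.
Solving for integer coefficients yields p as stated.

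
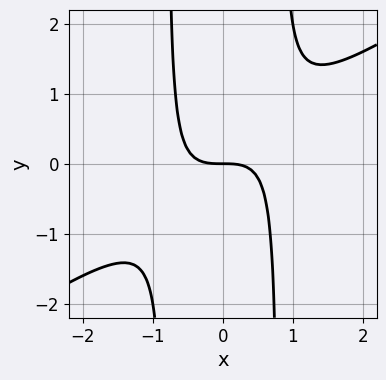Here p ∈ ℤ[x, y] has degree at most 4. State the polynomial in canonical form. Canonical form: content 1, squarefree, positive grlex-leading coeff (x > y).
Degree: the shape is more complex than any degree-2 curve, so deg p = 3.
Observable constraints: one y-axis crossing is at y = 0; it crosses the x-axis at the gridline x = 0.
Assembling these constraints gives the stated polynomial.

2*x^3 - 3*x^2*y + 2*y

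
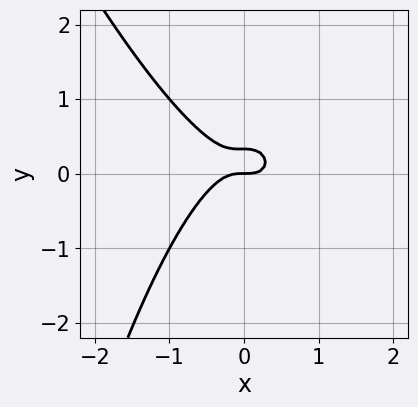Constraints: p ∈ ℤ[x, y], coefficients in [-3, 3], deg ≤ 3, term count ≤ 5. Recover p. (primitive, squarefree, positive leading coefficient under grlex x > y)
1. deg p = 3.
2. Observable constraints: it crosses the x-axis at the gridline x = 0; it crosses the y-axis at the gridline y = 0.
3. Together with the visible shape, these determine p as stated.

3*x^3 + x^2*y + 3*y^2 - y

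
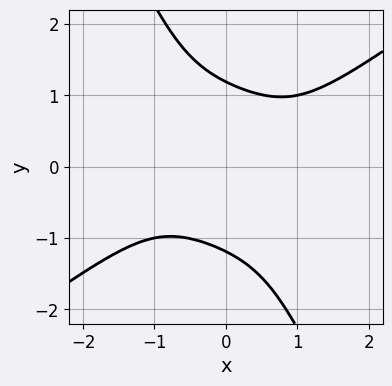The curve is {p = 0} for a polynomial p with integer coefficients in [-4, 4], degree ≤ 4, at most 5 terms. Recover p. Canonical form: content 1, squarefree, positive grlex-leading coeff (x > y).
deg p = 4. A generic line meets the curve in up to 4 points.
Reading off the gridlines: it misses every integer gridline on the x-axis.
Putting this together gives p.

x^4 - 2*x*y^3 - y^4 + 2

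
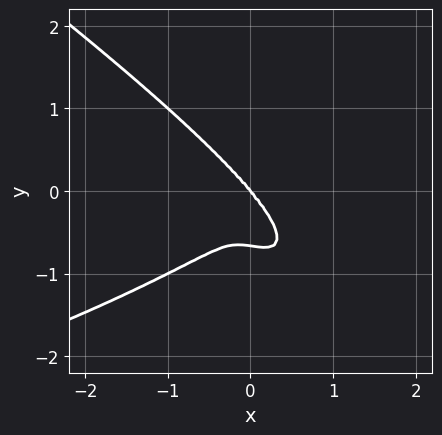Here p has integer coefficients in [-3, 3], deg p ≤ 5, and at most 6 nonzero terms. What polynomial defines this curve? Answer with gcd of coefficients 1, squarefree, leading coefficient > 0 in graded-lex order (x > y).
2*x*y^3 + 3*y^4 + 2*x^3 + x*y^2 + 2*y^3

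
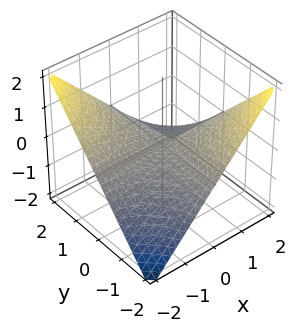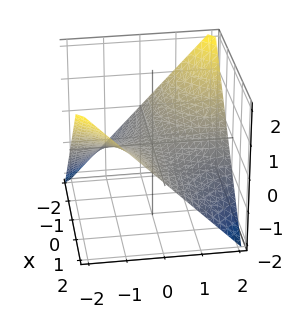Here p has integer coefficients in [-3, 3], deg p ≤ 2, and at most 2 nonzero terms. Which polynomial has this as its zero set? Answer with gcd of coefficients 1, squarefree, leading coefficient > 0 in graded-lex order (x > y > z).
x*y + 2*z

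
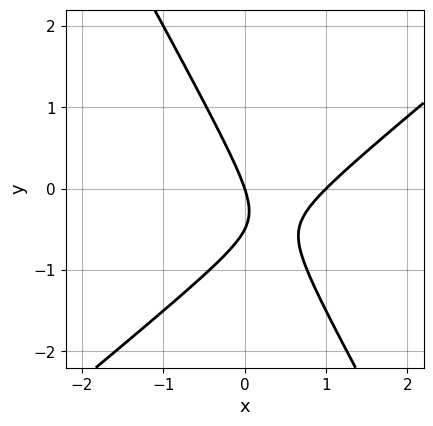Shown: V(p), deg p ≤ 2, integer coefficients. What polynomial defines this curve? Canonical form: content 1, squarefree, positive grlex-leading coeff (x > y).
3*x^2 - 2*x*y - 2*y^2 - 3*x - y

1. The degree is 2 — no degree-1 curve has this shape.
2. Against the integer gridlines: the x-axis gridline crossings are at x ∈ {0, 1}; it meets the y-axis at y = 0 (among the integer gridlines).
3. Fitting integer coefficients to these (and the overall shape) gives p.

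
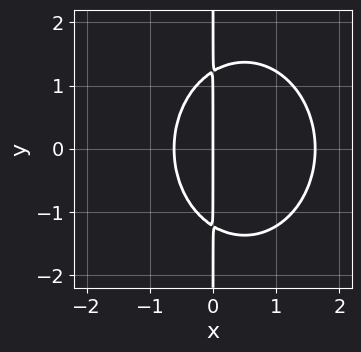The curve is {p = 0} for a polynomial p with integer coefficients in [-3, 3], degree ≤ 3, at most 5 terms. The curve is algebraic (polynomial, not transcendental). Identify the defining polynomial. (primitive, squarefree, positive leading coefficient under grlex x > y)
3*x^3 + 2*x*y^2 - 3*x^2 - 3*x

1. Degree: a generic line meets the curve in up to 3 points, so deg p = 3.
2. Symmetries: the y ↦ −y reflection is a symmetry, so y appears only in even powers.
3. From the axis intercepts and sections: every point of the y-axis in the box is on the curve; it meets the x-axis at x = 0 (among the integer gridlines).
4. Fitting integer coefficients to these (and the overall shape) gives p.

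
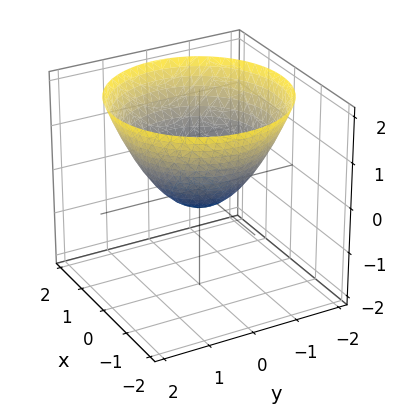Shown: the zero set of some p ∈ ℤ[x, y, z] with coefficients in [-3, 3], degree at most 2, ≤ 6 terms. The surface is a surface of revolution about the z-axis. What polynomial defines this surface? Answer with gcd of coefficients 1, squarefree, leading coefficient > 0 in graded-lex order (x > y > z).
1. Degree: a generic line meets the surface in up to 2 points, so deg p = 2.
2. Symmetries: rotational symmetry about the z-axis ⇒ p depends on x, y only through x² + y².
3. From the axis intercepts and sections: a circular section at z = 0 has radius between 0 and 1.
4. Assembling these constraints gives the stated polynomial.

2*x^2 + 2*y^2 - 3*z - 1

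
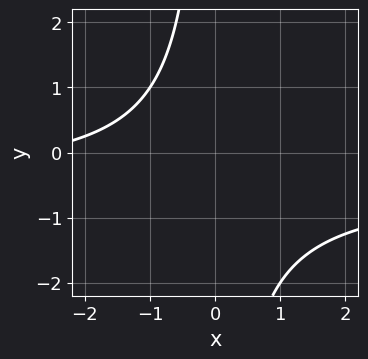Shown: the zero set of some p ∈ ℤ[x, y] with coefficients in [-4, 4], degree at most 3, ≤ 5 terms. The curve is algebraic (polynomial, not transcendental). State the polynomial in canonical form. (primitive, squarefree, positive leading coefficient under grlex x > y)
2*x*y + x + 3

(a) deg p = 2. No degree-1 curve has this shape.
(b) From the axis intercepts and sections: no y-intercept at any integer in the box; it misses every integer gridline on the x-axis.
(c) Fitting integer coefficients to these (and the overall shape) gives p.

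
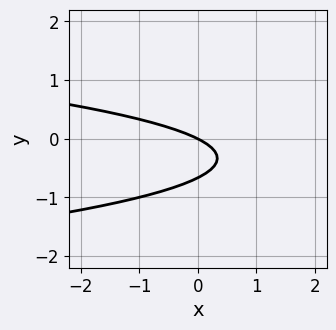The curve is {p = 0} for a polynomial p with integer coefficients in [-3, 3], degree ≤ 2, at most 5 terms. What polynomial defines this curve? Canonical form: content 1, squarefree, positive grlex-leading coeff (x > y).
(a) The degree is 2 — no degree-1 curve has this shape.
(b) From the axis intercepts and sections: it meets the x-axis at x = 0 (among the integer gridlines); one y-axis crossing is at y = 0.
(c) Together with the visible shape, these determine p as stated.

3*y^2 + x + 2*y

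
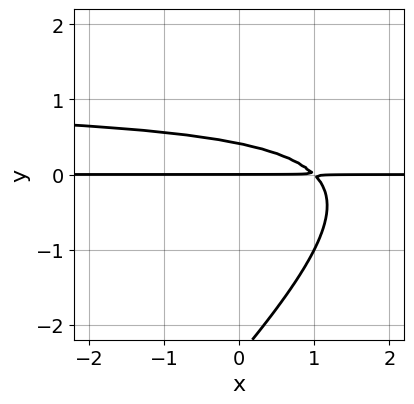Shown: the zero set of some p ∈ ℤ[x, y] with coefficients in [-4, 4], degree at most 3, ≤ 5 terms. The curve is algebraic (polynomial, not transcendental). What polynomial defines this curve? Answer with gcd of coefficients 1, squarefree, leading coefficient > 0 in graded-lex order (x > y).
1. Degree: the shape is more complex than any degree-2 curve, so deg p = 3.
2. From the axis intercepts and sections: every point of the x-axis in the box is on the curve; it meets the y-axis at y = 0 (among the integer gridlines).
3. Assembling these constraints gives the stated polynomial.

x*y^2 - y^3 - x*y - 2*y^2 + y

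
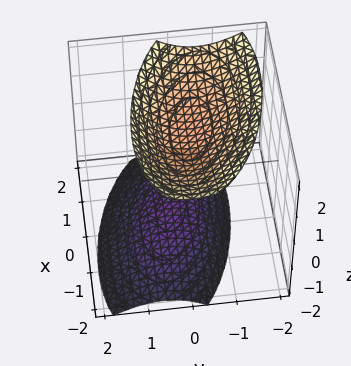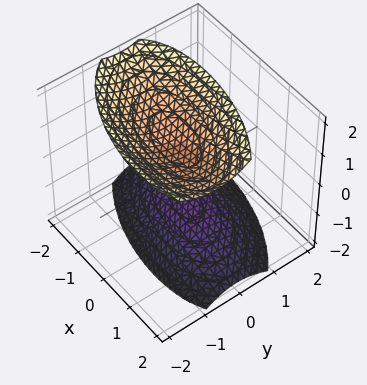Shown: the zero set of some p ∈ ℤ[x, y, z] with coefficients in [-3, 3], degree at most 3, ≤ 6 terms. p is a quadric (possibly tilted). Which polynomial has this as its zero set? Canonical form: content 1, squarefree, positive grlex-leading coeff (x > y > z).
(a) There are 2 components. They look like related sheets of one shape, so recover p as a whole.
(b) deg p = 2. A generic line meets the surface in up to 2 points.
(c) Reading off the gridlines: no x-intercept at any integer in the box; the surface avoids every integer y-axis point in the box.
(d) Together with the visible shape, these determine p as stated.

x^2 + x*y + 3*y^2 + y*z - 2*z^2 + 3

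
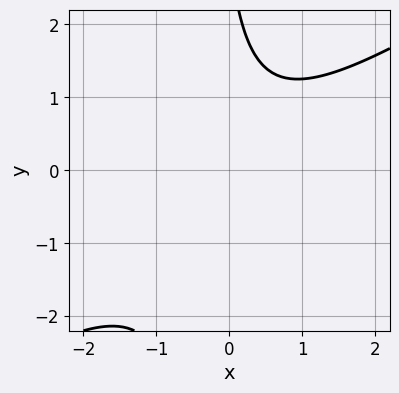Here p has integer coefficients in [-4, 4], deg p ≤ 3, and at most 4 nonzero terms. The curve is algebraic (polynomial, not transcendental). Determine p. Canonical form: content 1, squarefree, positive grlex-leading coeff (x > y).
2*x^2 - 3*x*y - y + 3

First, the degree is 2 — the shape is more complex than any degree-1 curve.
Then, reading off the gridlines: no x-intercept at any integer in the box; no y-intercept at any integer in the box.
Finally, putting this together gives p.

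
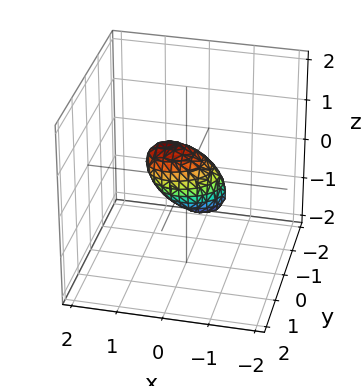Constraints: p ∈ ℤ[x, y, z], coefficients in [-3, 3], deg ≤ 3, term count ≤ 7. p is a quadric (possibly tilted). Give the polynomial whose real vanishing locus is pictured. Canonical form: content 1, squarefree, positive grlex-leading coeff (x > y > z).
1. The degree is 2 — a generic line meets the surface in up to 2 points.
2. Matching integer coefficients to the picture gives p.

2*x^2 - x*y - 2*x*z + 3*y^2 + 2*z^2 - 1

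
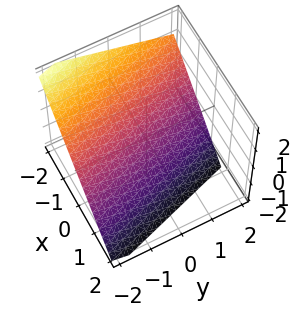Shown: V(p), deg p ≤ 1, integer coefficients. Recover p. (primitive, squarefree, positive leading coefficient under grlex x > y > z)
First, degree: every cross-section is a straight line — this is a plane, so deg p = 1.
Then, against the integer gridlines: it meets the y-axis at y = -2 (among the integer gridlines).
Finally, matching integer coefficients to the picture gives p.

3*x + y + 3*z + 2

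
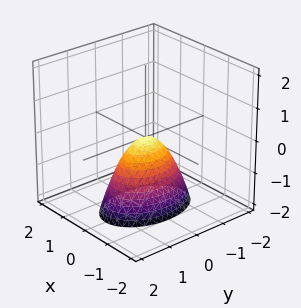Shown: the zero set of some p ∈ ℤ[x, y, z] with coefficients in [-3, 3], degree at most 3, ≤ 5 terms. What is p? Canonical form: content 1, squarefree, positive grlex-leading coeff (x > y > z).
2*x^2 + y^2 + z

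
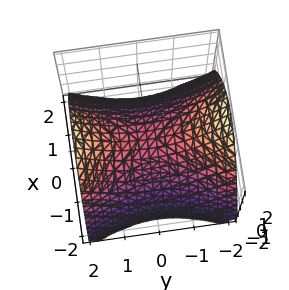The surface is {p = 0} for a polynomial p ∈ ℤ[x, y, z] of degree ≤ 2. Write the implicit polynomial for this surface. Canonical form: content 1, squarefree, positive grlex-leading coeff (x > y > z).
2*x^2 - y^2 + 3*z

The degree is 2 — a saddle surface; a quadric.
Symmetries: mirror symmetry y ↦ −y ⇒ only even powers of y; mirror symmetry x ↦ −x ⇒ only even powers of x.
Checking where it meets the axes: it meets the x-axis at x = 0 (among the integer gridlines); one z-axis crossing is at z = 0; one y-axis crossing is at y = 0.
Assembling these constraints gives the stated polynomial.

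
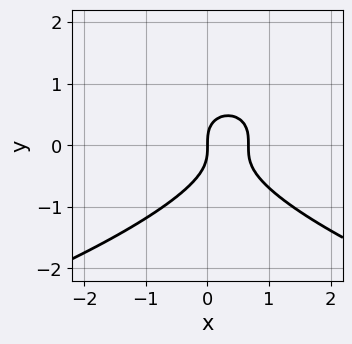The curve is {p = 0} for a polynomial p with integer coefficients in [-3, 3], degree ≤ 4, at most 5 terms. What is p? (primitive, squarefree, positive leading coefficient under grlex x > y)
3*y^3 + 3*x^2 - 2*x

First, the degree is 3 — the shape is more complex than any degree-2 curve.
Then, against the integer gridlines: one y-axis crossing is at y = 0; it meets the x-axis at x = 0 (among the integer gridlines).
Finally, matching integer coefficients to the picture gives p.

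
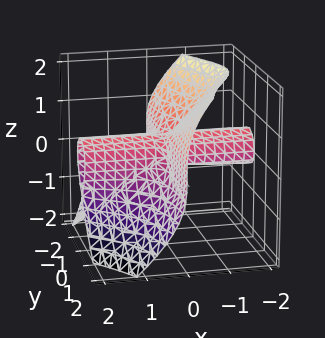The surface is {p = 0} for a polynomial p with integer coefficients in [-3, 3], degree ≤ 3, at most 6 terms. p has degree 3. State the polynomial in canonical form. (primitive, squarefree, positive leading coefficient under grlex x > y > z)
2*x*y^2 + 2*x*z^2 + 2*z^3 + 2*x*y - z^2

The degree is 3 — a generic line meets the surface in up to 3 points.
From the visible intercepts: the visible x-axis segment lies entirely on the surface; the visible y-axis segment lies entirely on the surface.
These observations pin down the coefficients.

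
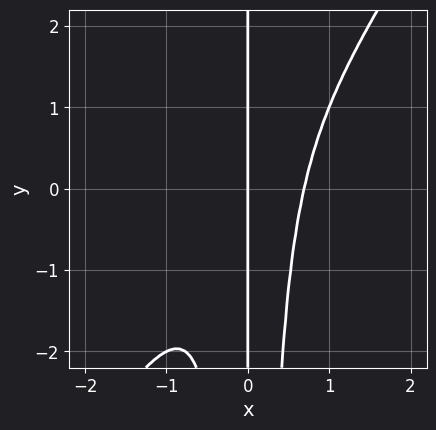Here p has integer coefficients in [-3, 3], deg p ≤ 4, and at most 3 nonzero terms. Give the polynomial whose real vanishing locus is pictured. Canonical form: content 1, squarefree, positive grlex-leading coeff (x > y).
3*x^4 - 2*x^3*y - x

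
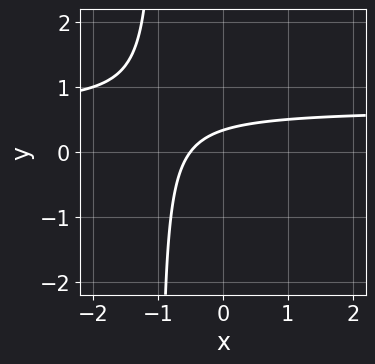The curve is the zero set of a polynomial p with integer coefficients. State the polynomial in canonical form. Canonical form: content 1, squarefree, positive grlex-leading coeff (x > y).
3*x*y - 2*x + 3*y - 1

(a) Degree: a generic line meets the curve in up to 2 points, so deg p = 2.
(b) Putting this together gives p.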